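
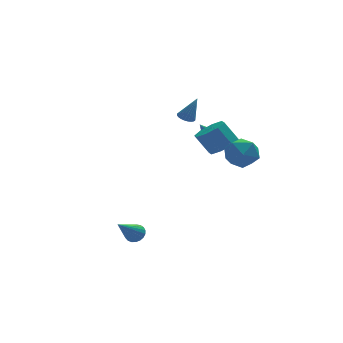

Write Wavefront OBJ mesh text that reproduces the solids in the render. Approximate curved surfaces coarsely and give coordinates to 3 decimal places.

v -1.763 -2.159 -4.375
v -1.293 -2.166 -3.971
v -2.937 -3.141 -3.025
v -1.411 -1.945 -3.912
v -1.589 -1.76 -3.933
v -1.798 -1.644 -4.03
v -2.001 -1.618 -4.187
v -2.163 -1.684 -4.376
v -2.255 -1.833 -4.565
v -2.263 -2.038 -4.721
v -2.184 -2.264 -4.817
v -2.033 -2.472 -4.837
v -1.835 -2.625 -4.776
v -1.624 -2.698 -4.646
v -1.438 -2.678 -4.469
v -1.308 -2.567 -4.276
v -1.257 -2.387 -4.1
v 1.803 0.645 2.697
v 2.124 0.259 2.499
v 2.337 0.335 4.163
v 2.251 0.427 2.488
v 2.309 0.629 2.509
v 2.29 0.833 2.559
v 2.197 1.008 2.63
v 2.044 1.128 2.712
v 1.854 1.174 2.791
v 1.657 1.14 2.855
v 1.481 1.03 2.896
v 1.355 0.862 2.907
v 1.297 0.661 2.885
v 1.316 0.457 2.836
v 1.409 0.282 2.765
v 1.562 0.162 2.683
v 1.751 0.115 2.604
v 1.949 0.15 2.539
v 2.657 -4 1.577
v 3.144 -3.364 0.832
v 4.136 -3.996 2.548
v 4.623 -3.36 1.803
v 3.814 -2.959 2.419
v 2.899 -2.961 1.819
v 4.381 -4.399 1.561
v 3.466 -4.401 0.961
v 4.209 -3.611 0.822
v 3.859 -2.721 1.353
v 3.421 -4.639 2.027
v 3.071 -3.749 2.558
v 3.99 2.333 -0.128
v 4.59 2.185 0.364
v 3.21 2.887 0.988
v 4.65 2.634 0.184
v 4.459 2.969 -0.116
v 4.088 3.061 -0.42
v 3.68 2.875 -0.613
v 3.39 2.482 -0.621
v 3.33 2.032 -0.44
v 3.521 1.698 -0.141
v 3.892 1.606 0.164
v 4.3 1.792 0.356
v 3.471 -0.951 0.998
v 4.284 -0.542 1.334
v 3.582 -0.121 2.519
v 2.769 -0.529 2.182
v 3.877 -0.073 0.926
v 3.176 0.348 2.111
v 3.233 -0.118 0.561
v 2.531 0.303 1.745
v 2.728 -0.651 0.451
v 2.026 -0.23 1.636
v 2.658 -1.359 0.661
v 1.956 -0.938 1.846
v 3.064 -1.828 1.069
v 2.363 -1.407 2.254
v 3.709 -1.783 1.435
v 3.007 -1.362 2.619
v 4.214 -1.25 1.544
v 3.512 -0.829 2.729
f 2 1 4
f 2 4 3
f 4 1 5
f 4 5 3
f 5 1 6
f 5 6 3
f 6 1 7
f 6 7 3
f 7 1 8
f 7 8 3
f 8 1 9
f 8 9 3
f 9 1 10
f 9 10 3
f 10 1 11
f 10 11 3
f 11 1 12
f 11 12 3
f 12 1 13
f 12 13 3
f 13 1 14
f 13 14 3
f 14 1 15
f 14 15 3
f 15 1 16
f 15 16 3
f 16 1 17
f 16 17 3
f 17 1 2
f 17 2 3
f 19 18 21
f 19 21 20
f 21 18 22
f 21 22 20
f 22 18 23
f 22 23 20
f 23 18 24
f 23 24 20
f 24 18 25
f 24 25 20
f 25 18 26
f 25 26 20
f 26 18 27
f 26 27 20
f 27 18 28
f 27 28 20
f 28 18 29
f 28 29 20
f 29 18 30
f 29 30 20
f 30 18 31
f 30 31 20
f 31 18 32
f 31 32 20
f 32 18 33
f 32 33 20
f 33 18 34
f 33 34 20
f 34 18 35
f 34 35 20
f 35 18 19
f 35 19 20
f 36 47 41
f 36 41 37
f 36 37 43
f 36 43 46
f 36 46 47
f 37 41 45
f 41 47 40
f 47 46 38
f 46 43 42
f 43 37 44
f 39 45 40
f 39 40 38
f 39 38 42
f 39 42 44
f 39 44 45
f 40 45 41
f 38 40 47
f 42 38 46
f 44 42 43
f 45 44 37
f 49 48 51
f 49 51 50
f 51 48 52
f 51 52 50
f 52 48 53
f 52 53 50
f 53 48 54
f 53 54 50
f 54 48 55
f 54 55 50
f 55 48 56
f 55 56 50
f 56 48 57
f 56 57 50
f 57 48 58
f 57 58 50
f 58 48 59
f 58 59 50
f 59 48 49
f 59 49 50
f 61 60 64
f 61 64 62
f 62 64 65
f 62 65 63
f 64 60 66
f 64 66 65
f 65 66 67
f 65 67 63
f 66 60 68
f 66 68 67
f 67 68 69
f 67 69 63
f 68 60 70
f 68 70 69
f 69 70 71
f 69 71 63
f 70 60 72
f 70 72 71
f 71 72 73
f 71 73 63
f 72 60 74
f 72 74 73
f 73 74 75
f 73 75 63
f 74 60 76
f 74 76 75
f 75 76 77
f 75 77 63
f 76 60 61
f 76 61 77
f 77 61 62
f 77 62 63



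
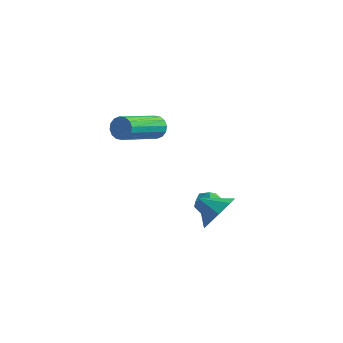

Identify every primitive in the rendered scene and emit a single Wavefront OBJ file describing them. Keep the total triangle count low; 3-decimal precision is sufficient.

v 2.533 2.505 1.599
v 2.85 2.351 1.063
v 2.19 1.529 1.677
v 2.507 1.375 1.141
v 2.831 1.514 1.677
v 3.043 2.117 1.628
v 1.997 1.763 1.112
v 2.209 2.366 1.063
v 2.518 1.892 0.762
v 3.034 1.738 1.111
v 2.006 2.142 1.629
v 2.522 1.988 1.978
v 3.501 0.959 1.771
v 3.957 0.891 2.532
v 2.599 0.941 2.309
v 3.839 1.538 2.356
v 3.522 1.846 1.837
v 3.193 1.634 1.279
v 3.044 1.027 1.01
v 3.163 0.38 1.186
v 3.479 0.072 1.705
v 3.808 0.284 2.262
v -1.458 4.909 2.745
v -1.253 4.647 2.282
v -1.736 2.73 3.152
v -1.942 2.991 3.615
v -1.023 4.672 2.465
v -1.506 2.754 3.334
v -0.909 4.76 2.722
v -1.392 2.842 3.592
v -0.942 4.888 2.986
v -1.425 2.97 3.855
v -1.114 5.021 3.185
v -1.597 3.104 4.055
v -1.378 5.125 3.266
v -1.861 3.208 4.136
v -1.664 5.17 3.208
v -2.147 3.253 4.078
v -1.894 5.146 3.026
v -2.377 3.228 3.895
v -2.008 5.058 2.768
v -2.491 3.14 3.638
v -1.975 4.93 2.505
v -2.458 3.012 3.374
v -1.803 4.796 2.305
v -2.286 2.879 3.175
v -1.539 4.692 2.224
v -2.022 2.775 3.094
f 1 12 6
f 1 6 2
f 1 2 8
f 1 8 11
f 1 11 12
f 2 6 10
f 6 12 5
f 12 11 3
f 11 8 7
f 8 2 9
f 4 10 5
f 4 5 3
f 4 3 7
f 4 7 9
f 4 9 10
f 5 10 6
f 3 5 12
f 7 3 11
f 9 7 8
f 10 9 2
f 14 13 16
f 14 16 15
f 16 13 17
f 16 17 15
f 17 13 18
f 17 18 15
f 18 13 19
f 18 19 15
f 19 13 20
f 19 20 15
f 20 13 21
f 20 21 15
f 21 13 22
f 21 22 15
f 22 13 14
f 22 14 15
f 24 23 27
f 24 27 25
f 25 27 28
f 25 28 26
f 27 23 29
f 27 29 28
f 28 29 30
f 28 30 26
f 29 23 31
f 29 31 30
f 30 31 32
f 30 32 26
f 31 23 33
f 31 33 32
f 32 33 34
f 32 34 26
f 33 23 35
f 33 35 34
f 34 35 36
f 34 36 26
f 35 23 37
f 35 37 36
f 36 37 38
f 36 38 26
f 37 23 39
f 37 39 38
f 38 39 40
f 38 40 26
f 39 23 41
f 39 41 40
f 40 41 42
f 40 42 26
f 41 23 43
f 41 43 42
f 42 43 44
f 42 44 26
f 43 23 45
f 43 45 44
f 44 45 46
f 44 46 26
f 45 23 47
f 45 47 46
f 46 47 48
f 46 48 26
f 47 23 24
f 47 24 48
f 48 24 25
f 48 25 26



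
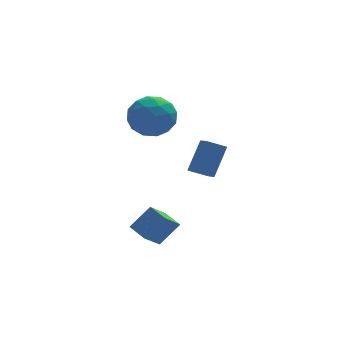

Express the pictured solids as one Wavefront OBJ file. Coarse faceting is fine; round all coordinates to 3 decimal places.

v -3.683 -2.342 -3.718
v -4.552 -3.061 -2.774
v -4.144 -1.418 -3.438
v -5.013 -2.136 -2.494
v -2.687 -2.164 -2.666
v -3.556 -2.882 -1.722
v -3.148 -1.239 -2.386
v -4.017 -1.958 -1.442
v -0.651 -0.492 -0.727
v -1.597 -0.329 -0.304
v -0.684 0.46 -1.168
v -1.631 0.623 -0.745
v 0.151 0.237 0.785
v -0.796 0.4 1.208
v 0.117 1.189 0.344
v -0.829 1.352 0.767
v -3.393 1.831 1.805
v -2.839 2.285 2.832
v -3.541 0.015 2.688
v -2.987 0.469 3.715
v -4.141 0.845 3.407
v -4.049 1.967 2.862
v -2.331 0.333 2.658
v -2.239 1.455 2.113
v -2.183 1.359 3.359
v -3.302 1.675 3.822
v -3.078 0.625 1.698
v -4.197 0.941 2.161
v -3.103 2.217 2.241
v -3.277 0.083 3.279
v -3.955 0.303 3.098
v -3.63 0.57 3.702
v -3.814 2.031 2.259
v -3.489 2.297 2.862
v -4.254 1.451 3.2
v -2.891 0.003 2.658
v -2.566 0.269 3.261
v -2.75 1.73 1.818
v -2.425 1.997 2.422
v -2.126 0.849 2.32
v -2.392 1.94 3.154
v -2.479 0.873 3.673
v -2.093 0.793 3.052
v -2.039 1.452 2.731
v -3.05 2.126 3.426
v -3.137 1.058 3.945
v -3.814 1.279 3.765
v -3.761 1.939 3.444
v -2.664 1.582 3.736
v -3.243 1.242 1.575
v -3.33 0.174 2.094
v -2.619 0.361 2.076
v -2.566 1.021 1.755
v -3.901 1.427 1.847
v -3.988 0.36 2.366
v -4.341 0.848 2.789
v -4.287 1.507 2.468
v -3.716 0.718 1.784
f 2 4 1
f 5 2 1
f 1 4 3
f 3 5 1
f 2 8 4
f 6 2 5
f 6 8 2
f 4 8 3
f 7 5 3
f 3 8 7
f 7 6 5
f 8 6 7
f 10 12 9
f 13 10 9
f 9 12 11
f 11 13 9
f 10 16 12
f 14 10 13
f 14 16 10
f 12 16 11
f 15 13 11
f 11 16 15
f 15 14 13
f 16 14 15
f 17 54 33
f 54 28 57
f 33 57 22
f 54 57 33
f 17 33 29
f 33 22 34
f 29 34 18
f 33 34 29
f 17 29 38
f 29 18 39
f 38 39 24
f 29 39 38
f 17 38 50
f 38 24 53
f 50 53 27
f 38 53 50
f 17 50 54
f 50 27 58
f 54 58 28
f 50 58 54
f 18 34 45
f 34 22 48
f 45 48 26
f 34 48 45
f 22 57 35
f 57 28 56
f 35 56 21
f 57 56 35
f 28 58 55
f 58 27 51
f 55 51 19
f 58 51 55
f 27 53 52
f 53 24 40
f 52 40 23
f 53 40 52
f 24 39 44
f 39 18 41
f 44 41 25
f 39 41 44
f 20 46 32
f 46 26 47
f 32 47 21
f 46 47 32
f 20 32 30
f 32 21 31
f 30 31 19
f 32 31 30
f 20 30 37
f 30 19 36
f 37 36 23
f 30 36 37
f 20 37 42
f 37 23 43
f 42 43 25
f 37 43 42
f 20 42 46
f 42 25 49
f 46 49 26
f 42 49 46
f 21 47 35
f 47 26 48
f 35 48 22
f 47 48 35
f 19 31 55
f 31 21 56
f 55 56 28
f 31 56 55
f 23 36 52
f 36 19 51
f 52 51 27
f 36 51 52
f 25 43 44
f 43 23 40
f 44 40 24
f 43 40 44
f 26 49 45
f 49 25 41
f 45 41 18
f 49 41 45



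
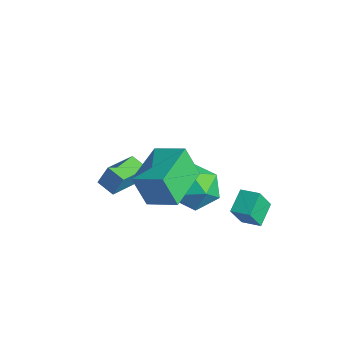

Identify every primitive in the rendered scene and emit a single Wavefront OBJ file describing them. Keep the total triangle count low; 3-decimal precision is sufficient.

v 2.223 -3.4 1.683
v 1.728 -3.794 3.174
v 1.062 -1.569 1.781
v 0.567 -1.963 3.272
v 3.413 -2.677 2.268
v 2.918 -3.071 3.759
v 2.252 -0.846 2.366
v 1.757 -1.24 3.857
v -3.034 -2.643 -1.763
v -2.849 -2.209 -0.78
v -3.686 -0.998 -2.367
v -3.502 -0.564 -1.384
v -2.158 -2.396 -2.036
v -1.974 -1.962 -1.053
v -2.811 -0.751 -2.64
v -2.626 -0.317 -1.657
v -0.098 1.387 -1.297
v 0.554 1.16 -0.266
v -0.154 -0.58 -1.694
v 0.498 -0.807 -0.663
v -0.67 -0.399 -0.58
v -0.636 0.817 -0.335
v 1.036 -0.237 -1.625
v 1.07 0.979 -1.38
v 1.255 0.157 -0.469
v 0.201 0.056 0.177
v 0.199 0.524 -2.137
v -0.855 0.423 -1.491
v 1.357 2.463 -2.16
v 1.366 1.849 -1.014
v 2.191 2.884 -1.942
v 2.2 2.27 -0.795
v 1.96 1.53 -2.665
v 1.969 0.916 -1.518
v 2.794 1.951 -2.446
v 2.803 1.337 -1.3
f 2 4 1
f 5 2 1
f 1 4 3
f 3 5 1
f 2 8 4
f 6 2 5
f 6 8 2
f 4 8 3
f 7 5 3
f 3 8 7
f 7 6 5
f 8 6 7
f 10 12 9
f 13 10 9
f 9 12 11
f 11 13 9
f 10 16 12
f 14 10 13
f 14 16 10
f 12 16 11
f 15 13 11
f 11 16 15
f 15 14 13
f 16 14 15
f 17 28 22
f 17 22 18
f 17 18 24
f 17 24 27
f 17 27 28
f 18 22 26
f 22 28 21
f 28 27 19
f 27 24 23
f 24 18 25
f 20 26 21
f 20 21 19
f 20 19 23
f 20 23 25
f 20 25 26
f 21 26 22
f 19 21 28
f 23 19 27
f 25 23 24
f 26 25 18
f 30 32 29
f 33 30 29
f 29 32 31
f 31 33 29
f 30 36 32
f 34 30 33
f 34 36 30
f 32 36 31
f 35 33 31
f 31 36 35
f 35 34 33
f 36 34 35



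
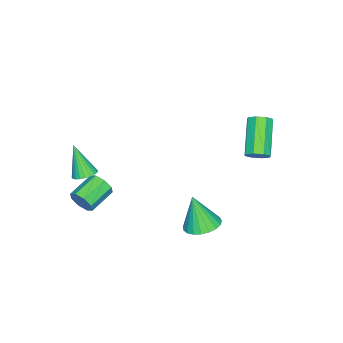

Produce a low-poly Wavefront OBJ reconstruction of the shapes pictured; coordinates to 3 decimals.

v 3.537 -3.041 0.578
v 3.784 -2.726 1.153
v 2.409 -2.425 1.577
v 2.163 -2.739 1.002
v 3.731 -2.388 0.74
v 2.356 -2.086 1.165
v 3.564 -2.432 0.233
v 2.189 -2.131 0.657
v 3.382 -2.833 -0.072
v 2.007 -2.532 0.352
v 3.291 -3.355 0.003
v 1.916 -3.054 0.427
v 3.344 -3.694 0.415
v 1.969 -3.392 0.84
v 3.511 -3.649 0.923
v 2.136 -3.348 1.347
v 3.693 -3.248 1.228
v 2.318 -2.947 1.652
v 1.726 2.374 -0.234
v 2.656 2.396 -0.211
v 1.694 1.826 1.574
v 2.564 2.756 -0.103
v 2.328 3.05 -0.018
v 1.988 3.227 0.029
v 1.602 3.257 0.031
v 1.238 3.134 -0.012
v 0.958 2.88 -0.095
v 0.811 2.538 -0.201
v 0.823 2.168 -0.313
v 0.99 1.834 -0.411
v 1.285 1.593 -0.479
v 1.656 1.487 -0.505
v 2.039 1.535 -0.483
v 2.368 1.727 -0.419
v 2.586 2.032 -0.323
v -1.57 3.561 2.79
v -1.176 3.117 3.029
v -2.716 2.474 4.369
v -3.11 2.919 4.13
v -1.146 3.543 3.269
v -2.686 2.9 4.609
v -1.364 3.98 3.228
v -2.904 3.337 4.568
v -1.702 4.172 2.931
v -3.242 3.529 4.27
v -1.964 4.006 2.551
v -3.504 3.363 3.891
v -1.994 3.58 2.311
v -3.534 2.937 3.651
v -1.776 3.143 2.352
v -3.316 2.5 3.692
v -1.438 2.951 2.65
v -2.978 2.308 3.989
v 3.52 -2.801 2.747
v 4.137 -2.921 2.799
v 3.24 -3.539 4.353
v 4.122 -2.697 2.9
v 4.016 -2.489 2.977
v 3.835 -2.328 3.019
v 3.605 -2.24 3.019
v 3.363 -2.237 2.978
v 3.145 -2.32 2.902
v 2.983 -2.476 2.802
v 2.904 -2.682 2.694
v 2.918 -2.906 2.593
v 3.024 -3.114 2.516
v 3.206 -3.275 2.475
v 3.435 -3.363 2.474
v 3.677 -3.366 2.515
v 3.896 -3.283 2.591
v 4.057 -3.126 2.691
f 2 1 5
f 2 5 3
f 3 5 6
f 3 6 4
f 5 1 7
f 5 7 6
f 6 7 8
f 6 8 4
f 7 1 9
f 7 9 8
f 8 9 10
f 8 10 4
f 9 1 11
f 9 11 10
f 10 11 12
f 10 12 4
f 11 1 13
f 11 13 12
f 12 13 14
f 12 14 4
f 13 1 15
f 13 15 14
f 14 15 16
f 14 16 4
f 15 1 17
f 15 17 16
f 16 17 18
f 16 18 4
f 17 1 2
f 17 2 18
f 18 2 3
f 18 3 4
f 20 19 22
f 20 22 21
f 22 19 23
f 22 23 21
f 23 19 24
f 23 24 21
f 24 19 25
f 24 25 21
f 25 19 26
f 25 26 21
f 26 19 27
f 26 27 21
f 27 19 28
f 27 28 21
f 28 19 29
f 28 29 21
f 29 19 30
f 29 30 21
f 30 19 31
f 30 31 21
f 31 19 32
f 31 32 21
f 32 19 33
f 32 33 21
f 33 19 34
f 33 34 21
f 34 19 35
f 34 35 21
f 35 19 20
f 35 20 21
f 37 36 40
f 37 40 38
f 38 40 41
f 38 41 39
f 40 36 42
f 40 42 41
f 41 42 43
f 41 43 39
f 42 36 44
f 42 44 43
f 43 44 45
f 43 45 39
f 44 36 46
f 44 46 45
f 45 46 47
f 45 47 39
f 46 36 48
f 46 48 47
f 47 48 49
f 47 49 39
f 48 36 50
f 48 50 49
f 49 50 51
f 49 51 39
f 50 36 52
f 50 52 51
f 51 52 53
f 51 53 39
f 52 36 37
f 52 37 53
f 53 37 38
f 53 38 39
f 55 54 57
f 55 57 56
f 57 54 58
f 57 58 56
f 58 54 59
f 58 59 56
f 59 54 60
f 59 60 56
f 60 54 61
f 60 61 56
f 61 54 62
f 61 62 56
f 62 54 63
f 62 63 56
f 63 54 64
f 63 64 56
f 64 54 65
f 64 65 56
f 65 54 66
f 65 66 56
f 66 54 67
f 66 67 56
f 67 54 68
f 67 68 56
f 68 54 69
f 68 69 56
f 69 54 70
f 69 70 56
f 70 54 71
f 70 71 56
f 71 54 55
f 71 55 56



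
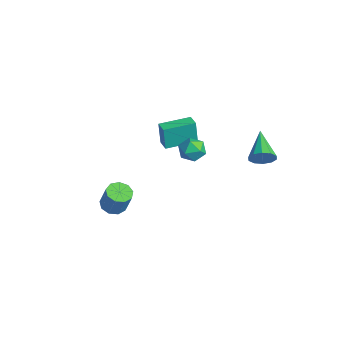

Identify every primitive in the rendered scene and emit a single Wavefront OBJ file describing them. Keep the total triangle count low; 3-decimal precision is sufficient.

v 2.378 -0.013 3.382
v 3.069 -0.502 3.221
v 1.611 -0.818 2.539
v 2.302 -1.307 2.378
v 1.939 -1.318 3.16
v 2.413 -0.82 3.681
v 2.267 -0.5 2.079
v 2.741 -0.002 2.6
v 3.001 -0.803 2.416
v 2.798 -1.309 3.084
v 1.882 -0.011 2.676
v 1.679 -0.517 3.344
v -1.384 -3.91 -3.728
v -0.821 -3.399 -4.004
v -0.252 -3.218 -2.509
v -0.816 -3.73 -2.232
v -1.278 -3.119 -3.864
v -0.709 -2.938 -2.368
v -1.785 -3.21 -3.66
v -1.216 -3.029 -2.165
v -2.105 -3.628 -3.488
v -1.536 -3.448 -1.992
v -2.087 -4.179 -3.428
v -1.519 -3.998 -1.933
v -1.741 -4.604 -3.508
v -1.172 -4.423 -2.013
v -1.228 -4.704 -3.691
v -0.659 -4.524 -2.196
v -0.788 -4.433 -3.891
v -0.219 -4.253 -2.396
v -0.627 -3.918 -4.015
v -0.058 -3.737 -2.519
v -4.287 0.328 -1.711
v -4.454 0.268 -0.131
v -4.139 2.34 -1.619
v -4.306 2.28 -0.039
v -3.414 0.26 -1.621
v -3.581 0.2 -0.041
v -3.266 2.272 -1.529
v -3.433 2.212 0.051
v 4.599 2.53 2.754
v 5.017 2.814 3.387
v 2.861 3.23 3.586
v 4.996 3.175 3.041
v 4.824 3.289 2.585
v 4.566 3.113 2.193
v 4.32 2.714 2.016
v 4.181 2.245 2.121
v 4.202 1.884 2.468
v 4.374 1.77 2.924
v 4.632 1.946 3.315
v 4.877 2.345 3.492
f 1 12 6
f 1 6 2
f 1 2 8
f 1 8 11
f 1 11 12
f 2 6 10
f 6 12 5
f 12 11 3
f 11 8 7
f 8 2 9
f 4 10 5
f 4 5 3
f 4 3 7
f 4 7 9
f 4 9 10
f 5 10 6
f 3 5 12
f 7 3 11
f 9 7 8
f 10 9 2
f 14 13 17
f 14 17 15
f 15 17 18
f 15 18 16
f 17 13 19
f 17 19 18
f 18 19 20
f 18 20 16
f 19 13 21
f 19 21 20
f 20 21 22
f 20 22 16
f 21 13 23
f 21 23 22
f 22 23 24
f 22 24 16
f 23 13 25
f 23 25 24
f 24 25 26
f 24 26 16
f 25 13 27
f 25 27 26
f 26 27 28
f 26 28 16
f 27 13 29
f 27 29 28
f 28 29 30
f 28 30 16
f 29 13 31
f 29 31 30
f 30 31 32
f 30 32 16
f 31 13 14
f 31 14 32
f 32 14 15
f 32 15 16
f 34 36 33
f 37 34 33
f 33 36 35
f 35 37 33
f 34 40 36
f 38 34 37
f 38 40 34
f 36 40 35
f 39 37 35
f 35 40 39
f 39 38 37
f 40 38 39
f 42 41 44
f 42 44 43
f 44 41 45
f 44 45 43
f 45 41 46
f 45 46 43
f 46 41 47
f 46 47 43
f 47 41 48
f 47 48 43
f 48 41 49
f 48 49 43
f 49 41 50
f 49 50 43
f 50 41 51
f 50 51 43
f 51 41 52
f 51 52 43
f 52 41 42
f 52 42 43



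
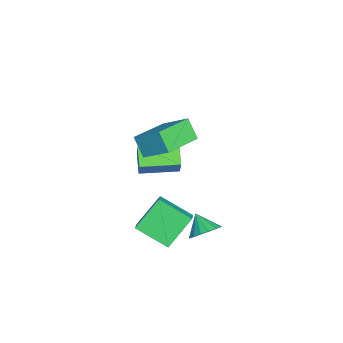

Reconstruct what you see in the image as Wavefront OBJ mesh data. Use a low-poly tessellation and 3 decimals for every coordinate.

v 1.966 -2.977 -2.572
v 1.026 -2.003 -1.268
v 2.432 -1.432 -3.391
v 1.491 -0.457 -2.087
v 2.909 -2.923 -1.933
v 1.968 -1.948 -0.629
v 3.374 -1.377 -2.752
v 2.434 -0.403 -1.448
v -3.771 -3.672 -2.508
v -2.955 -3.521 -1.258
v -4.153 -1.74 -2.493
v -3.337 -1.588 -1.243
v -2.783 -3.472 -3.177
v -1.967 -3.32 -1.927
v -3.165 -1.539 -3.162
v -2.349 -1.388 -1.912
v 1.265 0.099 -3.555
v 1.773 0.301 -2.931
v 0.575 -0.419 -2.825
v 1.521 0.608 -2.951
v 1.21 0.798 -3.109
v 0.912 0.828 -3.37
v 0.694 0.691 -3.673
v 0.608 0.419 -3.949
v 0.671 0.073 -4.134
v 0.871 -0.266 -4.187
v 1.161 -0.522 -4.095
v 1.474 -0.635 -3.879
v 1.74 -0.58 -3.589
v 1.897 -0.369 -3.291
v 1.909 -0.051 -3.053
v -1.076 -2.089 2.155
v -0.505 -0.892 3.12
v -0.537 -1.598 1.227
v 0.035 -0.402 2.193
v 0.625 -3.218 2.547
v 1.197 -2.022 3.513
v 1.165 -2.728 1.62
v 1.736 -1.531 2.585
f 2 4 1
f 5 2 1
f 1 4 3
f 3 5 1
f 2 8 4
f 6 2 5
f 6 8 2
f 4 8 3
f 7 5 3
f 3 8 7
f 7 6 5
f 8 6 7
f 10 12 9
f 13 10 9
f 9 12 11
f 11 13 9
f 10 16 12
f 14 10 13
f 14 16 10
f 12 16 11
f 15 13 11
f 11 16 15
f 15 14 13
f 16 14 15
f 18 17 20
f 18 20 19
f 20 17 21
f 20 21 19
f 21 17 22
f 21 22 19
f 22 17 23
f 22 23 19
f 23 17 24
f 23 24 19
f 24 17 25
f 24 25 19
f 25 17 26
f 25 26 19
f 26 17 27
f 26 27 19
f 27 17 28
f 27 28 19
f 28 17 29
f 28 29 19
f 29 17 30
f 29 30 19
f 30 17 31
f 30 31 19
f 31 17 18
f 31 18 19
f 33 35 32
f 36 33 32
f 32 35 34
f 34 36 32
f 33 39 35
f 37 33 36
f 37 39 33
f 35 39 34
f 38 36 34
f 34 39 38
f 38 37 36
f 39 37 38



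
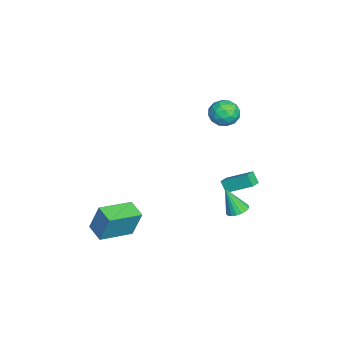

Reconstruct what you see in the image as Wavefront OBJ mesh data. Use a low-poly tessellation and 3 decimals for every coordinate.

v 2.476 -3.242 -3.395
v 2.645 -2.654 -1.607
v 3.429 -2.52 -3.723
v 3.599 -1.933 -1.934
v 3.861 -4.887 -2.986
v 4.031 -4.3 -1.197
v 4.815 -4.166 -3.313
v 4.984 -3.578 -1.525
v -0.801 3.111 3.583
v -0.094 2.666 4.091
v -1.646 1.774 3.589
v -0.939 1.329 4.097
v -1.477 2.029 4.518
v -0.955 2.855 4.514
v -0.785 1.585 3.166
v -0.263 2.411 3.162
v -0.084 1.723 3.833
v -0.511 1.997 4.669
v -1.229 2.443 3.011
v -1.656 2.717 3.847
v -0.373 3.006 3.836
v -1.367 1.434 3.844
v -1.683 1.845 4.091
v -1.267 1.584 4.39
v -0.879 3.117 4.085
v -0.463 2.856 4.383
v -1.276 2.481 4.635
v -1.277 1.584 3.297
v -0.861 1.323 3.595
v -0.473 2.856 3.29
v -0.057 2.595 3.589
v -0.464 1.959 3.045
v 0.048 2.19 3.983
v -0.448 1.404 3.987
v -0.358 1.555 3.44
v -0.051 2.04 3.437
v -0.203 2.352 4.474
v -0.7 1.565 4.478
v -1.016 1.977 4.726
v -0.709 2.463 4.723
v -0.197 1.797 4.323
v -1.04 2.875 3.202
v -1.537 2.088 3.206
v -1.031 1.977 2.957
v -0.724 2.463 2.954
v -1.292 3.036 3.693
v -1.788 2.25 3.697
v -1.689 2.4 4.243
v -1.382 2.885 4.24
v -1.543 2.643 3.357
v -3.383 1.883 -3.84
v -3.046 3.487 -2.899
v -4.143 2.169 -4.056
v -3.806 3.773 -3.114
v -3.034 2.247 -4.586
v -2.697 3.851 -3.644
v -3.794 2.533 -4.801
v -3.457 4.137 -3.86
v 0.295 3.16 -3.589
v 0.952 2.872 -3.657
v 0.145 2.42 -1.911
v 1.013 3.158 -3.526
v 0.932 3.444 -3.407
v 0.724 3.674 -3.324
v 0.432 3.802 -3.293
v 0.113 3.803 -3.321
v -0.17 3.677 -3.402
v -0.361 3.449 -3.521
v -0.422 3.163 -3.652
v -0.341 2.877 -3.771
v -0.134 2.647 -3.854
v 0.158 2.518 -3.885
v 0.477 2.517 -3.856
v 0.761 2.643 -3.775
f 2 4 1
f 5 2 1
f 1 4 3
f 3 5 1
f 2 8 4
f 6 2 5
f 6 8 2
f 4 8 3
f 7 5 3
f 3 8 7
f 7 6 5
f 8 6 7
f 9 46 25
f 46 20 49
f 25 49 14
f 46 49 25
f 9 25 21
f 25 14 26
f 21 26 10
f 25 26 21
f 9 21 30
f 21 10 31
f 30 31 16
f 21 31 30
f 9 30 42
f 30 16 45
f 42 45 19
f 30 45 42
f 9 42 46
f 42 19 50
f 46 50 20
f 42 50 46
f 10 26 37
f 26 14 40
f 37 40 18
f 26 40 37
f 14 49 27
f 49 20 48
f 27 48 13
f 49 48 27
f 20 50 47
f 50 19 43
f 47 43 11
f 50 43 47
f 19 45 44
f 45 16 32
f 44 32 15
f 45 32 44
f 16 31 36
f 31 10 33
f 36 33 17
f 31 33 36
f 12 38 24
f 38 18 39
f 24 39 13
f 38 39 24
f 12 24 22
f 24 13 23
f 22 23 11
f 24 23 22
f 12 22 29
f 22 11 28
f 29 28 15
f 22 28 29
f 12 29 34
f 29 15 35
f 34 35 17
f 29 35 34
f 12 34 38
f 34 17 41
f 38 41 18
f 34 41 38
f 13 39 27
f 39 18 40
f 27 40 14
f 39 40 27
f 11 23 47
f 23 13 48
f 47 48 20
f 23 48 47
f 15 28 44
f 28 11 43
f 44 43 19
f 28 43 44
f 17 35 36
f 35 15 32
f 36 32 16
f 35 32 36
f 18 41 37
f 41 17 33
f 37 33 10
f 41 33 37
f 52 54 51
f 55 52 51
f 51 54 53
f 53 55 51
f 52 58 54
f 56 52 55
f 56 58 52
f 54 58 53
f 57 55 53
f 53 58 57
f 57 56 55
f 58 56 57
f 60 59 62
f 60 62 61
f 62 59 63
f 62 63 61
f 63 59 64
f 63 64 61
f 64 59 65
f 64 65 61
f 65 59 66
f 65 66 61
f 66 59 67
f 66 67 61
f 67 59 68
f 67 68 61
f 68 59 69
f 68 69 61
f 69 59 70
f 69 70 61
f 70 59 71
f 70 71 61
f 71 59 72
f 71 72 61
f 72 59 73
f 72 73 61
f 73 59 74
f 73 74 61
f 74 59 60
f 74 60 61



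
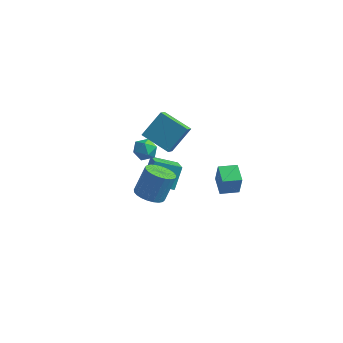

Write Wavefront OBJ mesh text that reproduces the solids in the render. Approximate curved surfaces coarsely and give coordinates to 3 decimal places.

v 0.529 -4.043 -0.1
v 1.348 -3.536 -0.542
v 1.771 -2.65 1.258
v 0.951 -3.157 1.7
v 1.042 -3.264 -0.604
v 1.465 -2.379 1.196
v 0.658 -3.111 -0.589
v 1.081 -2.226 1.211
v 0.255 -3.1 -0.5
v 0.677 -2.214 1.3
v -0.107 -3.232 -0.349
v 0.315 -2.347 1.45
v -0.372 -3.488 -0.161
v 0.05 -2.602 1.638
v -0.5 -3.828 0.036
v -0.078 -2.942 1.836
v -0.472 -4.201 0.213
v -0.049 -3.315 2.013
v -0.291 -4.55 0.342
v 0.132 -3.664 2.142
v 0.015 -4.821 0.404
v 0.438 -3.936 2.204
v 0.399 -4.974 0.389
v 0.822 -4.089 2.189
v 0.803 -4.986 0.3
v 1.225 -4.1 2.1
v 1.165 -4.853 0.15
v 1.587 -3.968 1.949
v 1.43 -4.598 -0.038
v 1.852 -3.712 1.761
v 1.558 -4.258 -0.236
v 1.98 -3.372 1.564
v 1.529 -3.885 -0.413
v 1.952 -2.999 1.387
v -2.597 1.957 -4.982
v -2.52 3.117 -3.517
v -0.872 2.606 -5.587
v -0.795 3.766 -4.122
v -1.645 0.474 -3.858
v -1.568 1.634 -2.393
v 0.08 1.123 -4.463
v 0.157 2.283 -2.998
v 1.02 -1.46 2.418
v 1.129 -2.355 3.147
v -0.981 -1.108 3.149
v -0.872 -2.003 3.879
v 1.792 -0.157 3.901
v 1.901 -1.052 4.631
v -0.209 0.195 4.633
v -0.1 -0.7 5.362
v 3.038 1.914 -4.48
v 3.307 1.703 -2.845
v 2.228 3.106 -4.193
v 2.497 2.895 -2.558
v 4.143 2.685 -4.562
v 4.412 2.474 -2.927
v 3.333 3.877 -4.275
v 3.602 3.666 -2.64
v -0.29 -1.196 2.1
v 0.063 -1.729 2.739
v -1.423 -2.111 1.961
v -1.07 -2.644 2.6
v -1.395 -1.829 2.819
v -0.695 -1.263 2.905
v -0.665 -2.577 1.795
v 0.035 -2.011 1.881
v -0.17 -2.582 2.551
v -0.621 -2.12 3.184
v -0.739 -1.72 1.516
v -1.19 -1.258 2.149
f 2 1 5
f 2 5 3
f 3 5 6
f 3 6 4
f 5 1 7
f 5 7 6
f 6 7 8
f 6 8 4
f 7 1 9
f 7 9 8
f 8 9 10
f 8 10 4
f 9 1 11
f 9 11 10
f 10 11 12
f 10 12 4
f 11 1 13
f 11 13 12
f 12 13 14
f 12 14 4
f 13 1 15
f 13 15 14
f 14 15 16
f 14 16 4
f 15 1 17
f 15 17 16
f 16 17 18
f 16 18 4
f 17 1 19
f 17 19 18
f 18 19 20
f 18 20 4
f 19 1 21
f 19 21 20
f 20 21 22
f 20 22 4
f 21 1 23
f 21 23 22
f 22 23 24
f 22 24 4
f 23 1 25
f 23 25 24
f 24 25 26
f 24 26 4
f 25 1 27
f 25 27 26
f 26 27 28
f 26 28 4
f 27 1 29
f 27 29 28
f 28 29 30
f 28 30 4
f 29 1 31
f 29 31 30
f 30 31 32
f 30 32 4
f 31 1 33
f 31 33 32
f 32 33 34
f 32 34 4
f 33 1 2
f 33 2 34
f 34 2 3
f 34 3 4
f 36 38 35
f 39 36 35
f 35 38 37
f 37 39 35
f 36 42 38
f 40 36 39
f 40 42 36
f 38 42 37
f 41 39 37
f 37 42 41
f 41 40 39
f 42 40 41
f 44 46 43
f 47 44 43
f 43 46 45
f 45 47 43
f 44 50 46
f 48 44 47
f 48 50 44
f 46 50 45
f 49 47 45
f 45 50 49
f 49 48 47
f 50 48 49
f 52 54 51
f 55 52 51
f 51 54 53
f 53 55 51
f 52 58 54
f 56 52 55
f 56 58 52
f 54 58 53
f 57 55 53
f 53 58 57
f 57 56 55
f 58 56 57
f 59 70 64
f 59 64 60
f 59 60 66
f 59 66 69
f 59 69 70
f 60 64 68
f 64 70 63
f 70 69 61
f 69 66 65
f 66 60 67
f 62 68 63
f 62 63 61
f 62 61 65
f 62 65 67
f 62 67 68
f 63 68 64
f 61 63 70
f 65 61 69
f 67 65 66
f 68 67 60



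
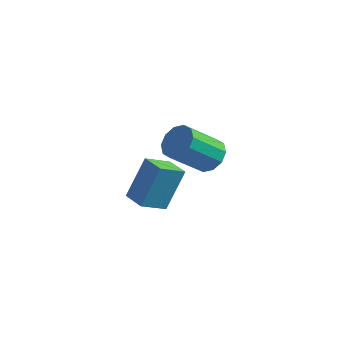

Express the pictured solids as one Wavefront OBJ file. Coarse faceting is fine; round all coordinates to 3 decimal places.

v -0.049 0.706 -1.005
v 0.32 1.652 0.753
v 0.565 1.686 -1.662
v 0.934 2.632 0.096
v 0.906 0.168 -0.916
v 1.275 1.114 0.842
v 1.52 1.148 -1.573
v 1.889 2.094 0.185
v 3.778 0.398 2.968
v 4.179 0.777 3.561
v 3.342 -0.318 4.825
v 2.942 -0.698 4.232
v 3.747 1.019 3.486
v 2.911 -0.076 4.75
v 3.328 1.025 3.213
v 2.491 -0.07 4.477
v 3.08 0.79 2.846
v 2.244 -0.305 4.11
v 3.099 0.406 2.526
v 2.263 -0.689 3.79
v 3.378 0.018 2.375
v 2.541 -1.077 3.639
v 3.809 -0.224 2.45
v 2.973 -1.319 3.714
v 4.229 -0.23 2.723
v 3.392 -1.325 3.987
v 4.476 0.005 3.09
v 3.64 -1.09 4.354
v 4.457 0.389 3.41
v 3.621 -0.706 4.674
f 2 4 1
f 5 2 1
f 1 4 3
f 3 5 1
f 2 8 4
f 6 2 5
f 6 8 2
f 4 8 3
f 7 5 3
f 3 8 7
f 7 6 5
f 8 6 7
f 10 9 13
f 10 13 11
f 11 13 14
f 11 14 12
f 13 9 15
f 13 15 14
f 14 15 16
f 14 16 12
f 15 9 17
f 15 17 16
f 16 17 18
f 16 18 12
f 17 9 19
f 17 19 18
f 18 19 20
f 18 20 12
f 19 9 21
f 19 21 20
f 20 21 22
f 20 22 12
f 21 9 23
f 21 23 22
f 22 23 24
f 22 24 12
f 23 9 25
f 23 25 24
f 24 25 26
f 24 26 12
f 25 9 27
f 25 27 26
f 26 27 28
f 26 28 12
f 27 9 29
f 27 29 28
f 28 29 30
f 28 30 12
f 29 9 10
f 29 10 30
f 30 10 11
f 30 11 12



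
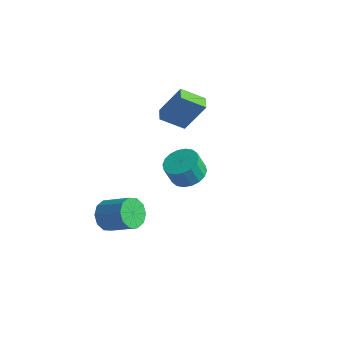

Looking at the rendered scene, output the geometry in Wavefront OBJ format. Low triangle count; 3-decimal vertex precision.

v -4.18 -3.62 -4.295
v -3.648 -3.422 -5.081
v -2.047 -3.322 -3.971
v -2.58 -3.52 -3.185
v -3.839 -2.903 -4.851
v -2.239 -2.802 -3.742
v -4.161 -2.657 -4.409
v -2.561 -2.557 -3.3
v -4.491 -2.78 -3.923
v -2.89 -2.679 -2.814
v -4.701 -3.223 -3.579
v -3.101 -3.123 -2.47
v -4.713 -3.818 -3.509
v -3.112 -3.718 -2.399
v -4.521 -4.338 -3.738
v -2.921 -4.237 -2.629
v -4.199 -4.583 -4.18
v -2.599 -4.483 -3.071
v -3.87 -4.461 -4.666
v -2.269 -4.36 -3.557
v -3.659 -4.017 -5.01
v -2.059 -3.917 -3.901
v 0.887 -3.533 2.39
v 1.412 -2.774 2.72
v 1.058 -3.008 3.821
v 0.533 -3.767 3.49
v 1.024 -2.593 2.634
v 0.67 -2.828 3.735
v 0.609 -2.599 2.499
v 0.255 -2.834 3.6
v 0.249 -2.79 2.343
v -0.105 -3.025 3.444
v 0.016 -3.128 2.196
v -0.338 -3.362 3.297
v -0.045 -3.546 2.087
v -0.399 -3.78 3.188
v 0.079 -3.961 2.038
v -0.275 -4.196 3.139
v 0.362 -4.292 2.059
v 0.008 -4.526 3.16
v 0.75 -4.472 2.145
v 0.396 -4.707 3.246
v 1.165 -4.466 2.28
v 0.811 -4.701 3.381
v 1.525 -4.275 2.436
v 1.171 -4.51 3.537
v 1.758 -3.938 2.583
v 1.404 -4.172 3.684
v 1.819 -3.52 2.692
v 1.465 -3.754 3.793
v 1.695 -3.104 2.741
v 1.341 -3.339 3.842
v -2.787 1.962 0.292
v -3.933 1.246 1.149
v -1.87 2.654 2.097
v -3.016 1.939 2.954
v -2.324 1.261 0.326
v -3.47 0.546 1.183
v -1.407 1.954 2.131
v -2.553 1.238 2.988
f 2 1 5
f 2 5 3
f 3 5 6
f 3 6 4
f 5 1 7
f 5 7 6
f 6 7 8
f 6 8 4
f 7 1 9
f 7 9 8
f 8 9 10
f 8 10 4
f 9 1 11
f 9 11 10
f 10 11 12
f 10 12 4
f 11 1 13
f 11 13 12
f 12 13 14
f 12 14 4
f 13 1 15
f 13 15 14
f 14 15 16
f 14 16 4
f 15 1 17
f 15 17 16
f 16 17 18
f 16 18 4
f 17 1 19
f 17 19 18
f 18 19 20
f 18 20 4
f 19 1 21
f 19 21 20
f 20 21 22
f 20 22 4
f 21 1 2
f 21 2 22
f 22 2 3
f 22 3 4
f 24 23 27
f 24 27 25
f 25 27 28
f 25 28 26
f 27 23 29
f 27 29 28
f 28 29 30
f 28 30 26
f 29 23 31
f 29 31 30
f 30 31 32
f 30 32 26
f 31 23 33
f 31 33 32
f 32 33 34
f 32 34 26
f 33 23 35
f 33 35 34
f 34 35 36
f 34 36 26
f 35 23 37
f 35 37 36
f 36 37 38
f 36 38 26
f 37 23 39
f 37 39 38
f 38 39 40
f 38 40 26
f 39 23 41
f 39 41 40
f 40 41 42
f 40 42 26
f 41 23 43
f 41 43 42
f 42 43 44
f 42 44 26
f 43 23 45
f 43 45 44
f 44 45 46
f 44 46 26
f 45 23 47
f 45 47 46
f 46 47 48
f 46 48 26
f 47 23 49
f 47 49 48
f 48 49 50
f 48 50 26
f 49 23 51
f 49 51 50
f 50 51 52
f 50 52 26
f 51 23 24
f 51 24 52
f 52 24 25
f 52 25 26
f 54 56 53
f 57 54 53
f 53 56 55
f 55 57 53
f 54 60 56
f 58 54 57
f 58 60 54
f 56 60 55
f 59 57 55
f 55 60 59
f 59 58 57
f 60 58 59



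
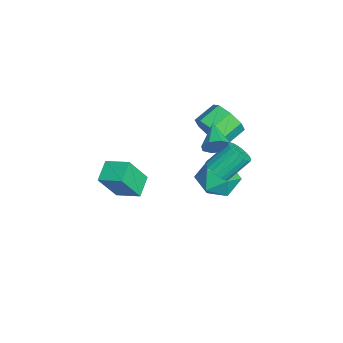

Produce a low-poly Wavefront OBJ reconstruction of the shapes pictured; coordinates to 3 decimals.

v 0.075 2.782 3.078
v 0.36 2.423 3.671
v -1.335 2.598 3.642
v 0.319 2.989 3.756
v 0.136 3.434 3.443
v -0.083 3.498 2.917
v -0.21 3.142 2.484
v -0.169 2.575 2.4
v 0.014 2.13 2.712
v 0.233 2.067 3.239
v -2.359 2.497 2.054
v -1.723 2.549 2.901
v -2.505 3.456 3.432
v -3.141 3.403 2.586
v -1.51 3.073 2.32
v -2.292 3.98 2.851
v -1.794 3.26 1.583
v -2.576 4.167 2.115
v -2.409 3 1.122
v -3.191 3.906 1.654
v -2.995 2.444 1.208
v -3.777 3.351 1.739
v -3.208 1.92 1.789
v -3.99 2.827 2.32
v -2.924 1.733 2.525
v -3.706 2.64 3.057
v -2.309 1.994 2.986
v -3.091 2.9 3.518
v -2.574 3.467 -0.7
v -1.926 3.431 -1.733
v -1.214 2.349 0.193
v -0.566 2.313 -0.84
v -0.663 3.357 -0.218
v -1.504 4.048 -0.769
v -1.636 1.732 -0.771
v -2.477 2.423 -1.322
v -1.347 2.358 -1.776
v -0.745 3.363 -1.435
v -2.395 2.417 -0.105
v -1.793 3.422 0.236
v 2.991 -1.821 2.025
v 1.967 -1.517 2.502
v 3.521 -0.701 2.449
v 2.497 -0.396 2.926
v 3.463 -2.624 3.554
v 2.439 -2.319 4.031
v 3.993 -1.503 3.978
v 2.969 -1.199 4.455
v 2.132 2.804 3.115
v 2.824 2.988 3.184
v 2.441 4.021 4.274
v 1.748 3.836 4.205
v 2.73 3.177 2.972
v 2.347 4.21 4.062
v 2.533 3.302 2.784
v 2.15 4.334 3.875
v 2.266 3.34 2.654
v 1.883 4.373 3.744
v 1.976 3.286 2.603
v 1.593 4.319 3.694
v 1.713 3.148 2.641
v 1.33 4.181 3.732
v 1.522 2.951 2.761
v 1.139 3.984 3.851
v 1.437 2.728 2.942
v 1.053 3.761 4.032
v 1.472 2.519 3.153
v 1.088 3.551 4.243
v 1.621 2.358 3.357
v 1.237 3.391 4.447
v 1.858 2.275 3.519
v 1.474 3.308 4.61
v 2.142 2.283 3.612
v 1.759 3.316 4.702
v 2.425 2.381 3.618
v 2.042 3.414 4.709
v 2.657 2.552 3.538
v 2.274 3.585 4.628
v 2.798 2.767 3.384
v 2.415 3.8 4.474
f 2 1 4
f 2 4 3
f 4 1 5
f 4 5 3
f 5 1 6
f 5 6 3
f 6 1 7
f 6 7 3
f 7 1 8
f 7 8 3
f 8 1 9
f 8 9 3
f 9 1 10
f 9 10 3
f 10 1 2
f 10 2 3
f 12 11 15
f 12 15 13
f 13 15 16
f 13 16 14
f 15 11 17
f 15 17 16
f 16 17 18
f 16 18 14
f 17 11 19
f 17 19 18
f 18 19 20
f 18 20 14
f 19 11 21
f 19 21 20
f 20 21 22
f 20 22 14
f 21 11 23
f 21 23 22
f 22 23 24
f 22 24 14
f 23 11 25
f 23 25 24
f 24 25 26
f 24 26 14
f 25 11 27
f 25 27 26
f 26 27 28
f 26 28 14
f 27 11 12
f 27 12 28
f 28 12 13
f 28 13 14
f 29 40 34
f 29 34 30
f 29 30 36
f 29 36 39
f 29 39 40
f 30 34 38
f 34 40 33
f 40 39 31
f 39 36 35
f 36 30 37
f 32 38 33
f 32 33 31
f 32 31 35
f 32 35 37
f 32 37 38
f 33 38 34
f 31 33 40
f 35 31 39
f 37 35 36
f 38 37 30
f 42 44 41
f 45 42 41
f 41 44 43
f 43 45 41
f 42 48 44
f 46 42 45
f 46 48 42
f 44 48 43
f 47 45 43
f 43 48 47
f 47 46 45
f 48 46 47
f 50 49 53
f 50 53 51
f 51 53 54
f 51 54 52
f 53 49 55
f 53 55 54
f 54 55 56
f 54 56 52
f 55 49 57
f 55 57 56
f 56 57 58
f 56 58 52
f 57 49 59
f 57 59 58
f 58 59 60
f 58 60 52
f 59 49 61
f 59 61 60
f 60 61 62
f 60 62 52
f 61 49 63
f 61 63 62
f 62 63 64
f 62 64 52
f 63 49 65
f 63 65 64
f 64 65 66
f 64 66 52
f 65 49 67
f 65 67 66
f 66 67 68
f 66 68 52
f 67 49 69
f 67 69 68
f 68 69 70
f 68 70 52
f 69 49 71
f 69 71 70
f 70 71 72
f 70 72 52
f 71 49 73
f 71 73 72
f 72 73 74
f 72 74 52
f 73 49 75
f 73 75 74
f 74 75 76
f 74 76 52
f 75 49 77
f 75 77 76
f 76 77 78
f 76 78 52
f 77 49 79
f 77 79 78
f 78 79 80
f 78 80 52
f 79 49 50
f 79 50 80
f 80 50 51
f 80 51 52



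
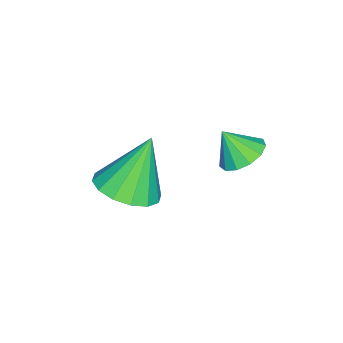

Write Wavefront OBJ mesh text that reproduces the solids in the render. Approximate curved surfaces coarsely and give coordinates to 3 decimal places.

v -0.06 3.374 -0.354
v 0.34 2.871 -0.72
v 0.02 2.806 0.514
v 0.612 3.146 -0.565
v 0.671 3.493 -0.342
v 0.498 3.803 -0.123
v 0.148 3.977 0.022
v -0.268 3.959 0.049
v -0.618 3.756 -0.053
v -0.79 3.431 -0.25
v -0.73 3.088 -0.48
v -0.458 2.836 -0.67
v -0.059 2.755 -0.759
v 1.009 0.432 -1.999
v 1.864 0.924 -1.779
v 0.291 0.888 -0.221
v 1.553 1.284 -1.997
v 1.096 1.415 -2.215
v 0.616 1.283 -2.375
v 0.242 0.924 -2.434
v 0.073 0.432 -2.377
v 0.154 -0.059 -2.218
v 0.465 -0.419 -2
v 0.922 -0.55 -1.782
v 1.402 -0.418 -1.622
v 1.776 -0.059 -1.563
v 1.946 0.433 -1.62
f 2 1 4
f 2 4 3
f 4 1 5
f 4 5 3
f 5 1 6
f 5 6 3
f 6 1 7
f 6 7 3
f 7 1 8
f 7 8 3
f 8 1 9
f 8 9 3
f 9 1 10
f 9 10 3
f 10 1 11
f 10 11 3
f 11 1 12
f 11 12 3
f 12 1 13
f 12 13 3
f 13 1 2
f 13 2 3
f 15 14 17
f 15 17 16
f 17 14 18
f 17 18 16
f 18 14 19
f 18 19 16
f 19 14 20
f 19 20 16
f 20 14 21
f 20 21 16
f 21 14 22
f 21 22 16
f 22 14 23
f 22 23 16
f 23 14 24
f 23 24 16
f 24 14 25
f 24 25 16
f 25 14 26
f 25 26 16
f 26 14 27
f 26 27 16
f 27 14 15
f 27 15 16



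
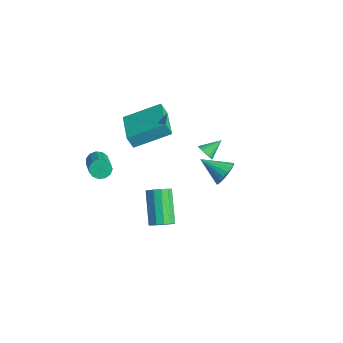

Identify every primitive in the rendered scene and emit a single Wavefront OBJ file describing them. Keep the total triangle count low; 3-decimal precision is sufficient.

v 1.957 1.153 2.503
v 2.404 1.02 2.71
v 1.963 2.067 3.077
v 2.464 1.12 2.549
v 2.447 1.226 2.381
v 2.355 1.32 2.232
v 2.203 1.389 2.124
v 2.013 1.422 2.073
v 1.815 1.414 2.088
v 1.638 1.366 2.167
v 1.51 1.285 2.296
v 1.45 1.185 2.457
v 1.467 1.079 2.625
v 1.559 0.985 2.774
v 1.711 0.916 2.882
v 1.901 0.883 2.932
v 2.099 0.892 2.917
v 2.276 0.939 2.839
v 3.822 -2.322 0.1
v 4.238 -2.444 0.57
v 2.913 -1.86 1.891
v 2.498 -1.738 1.42
v 4.293 -2.101 0.473
v 2.968 -1.517 1.794
v 4.198 -1.828 0.257
v 2.873 -1.244 1.578
v 3.983 -1.712 -0.009
v 2.658 -1.128 1.312
v 3.718 -1.79 -0.24
v 2.393 -1.206 1.081
v 3.486 -2.036 -0.364
v 2.161 -1.452 0.957
v 3.361 -2.374 -0.341
v 2.036 -1.79 0.98
v 3.382 -2.695 -0.178
v 2.057 -2.111 1.143
v 3.543 -2.897 0.074
v 2.218 -2.313 1.395
v 3.793 -2.917 0.333
v 2.468 -2.333 1.654
v 4.052 -2.748 0.518
v 2.727 -2.164 1.839
v -3.899 0.139 0.379
v -4.07 -0.136 1.121
v -3.184 1.971 1.222
v -3.355 1.696 1.965
v -2.025 -0.656 0.515
v -2.196 -0.931 1.258
v -1.31 1.176 1.359
v -1.481 0.901 2.101
v -0.156 3.661 -2.184
v 0.225 3.798 -1.506
v -1.204 2.779 -1.416
v 0.01 4.046 -1.514
v -0.234 4.228 -1.638
v -0.464 4.311 -1.857
v -0.642 4.282 -2.132
v -0.735 4.146 -2.416
v -0.728 3.926 -2.66
v -0.623 3.66 -2.821
v -0.436 3.395 -2.873
v -0.202 3.175 -2.805
v 0.041 3.04 -2.63
v 0.249 3.011 -2.377
v 0.388 3.096 -2.091
v 0.432 3.278 -1.822
v 0.375 3.526 -1.614
v -3.65 -1.89 -1.36
v -3.427 -2.126 -1.865
v -1.747 -2.807 -0.804
v -1.97 -2.57 -0.3
v -3.31 -1.809 -1.848
v -1.63 -2.49 -0.787
v -3.3 -1.518 -1.676
v -1.62 -2.199 -0.616
v -3.402 -1.345 -1.404
v -1.722 -2.026 -0.344
v -3.582 -1.345 -1.118
v -1.902 -2.026 -0.058
v -3.784 -1.517 -0.909
v -2.104 -2.198 0.151
v -3.943 -1.808 -0.843
v -2.263 -2.489 0.217
v -4.01 -2.125 -0.941
v -2.33 -2.806 0.119
v -3.962 -2.367 -1.173
v -2.282 -3.048 -0.112
v -3.815 -2.457 -1.464
v -2.135 -3.138 -0.403
v -3.616 -2.367 -1.721
v -1.936 -3.048 -0.661
f 2 1 4
f 2 4 3
f 4 1 5
f 4 5 3
f 5 1 6
f 5 6 3
f 6 1 7
f 6 7 3
f 7 1 8
f 7 8 3
f 8 1 9
f 8 9 3
f 9 1 10
f 9 10 3
f 10 1 11
f 10 11 3
f 11 1 12
f 11 12 3
f 12 1 13
f 12 13 3
f 13 1 14
f 13 14 3
f 14 1 15
f 14 15 3
f 15 1 16
f 15 16 3
f 16 1 17
f 16 17 3
f 17 1 18
f 17 18 3
f 18 1 2
f 18 2 3
f 20 19 23
f 20 23 21
f 21 23 24
f 21 24 22
f 23 19 25
f 23 25 24
f 24 25 26
f 24 26 22
f 25 19 27
f 25 27 26
f 26 27 28
f 26 28 22
f 27 19 29
f 27 29 28
f 28 29 30
f 28 30 22
f 29 19 31
f 29 31 30
f 30 31 32
f 30 32 22
f 31 19 33
f 31 33 32
f 32 33 34
f 32 34 22
f 33 19 35
f 33 35 34
f 34 35 36
f 34 36 22
f 35 19 37
f 35 37 36
f 36 37 38
f 36 38 22
f 37 19 39
f 37 39 38
f 38 39 40
f 38 40 22
f 39 19 41
f 39 41 40
f 40 41 42
f 40 42 22
f 41 19 20
f 41 20 42
f 42 20 21
f 42 21 22
f 44 46 43
f 47 44 43
f 43 46 45
f 45 47 43
f 44 50 46
f 48 44 47
f 48 50 44
f 46 50 45
f 49 47 45
f 45 50 49
f 49 48 47
f 50 48 49
f 52 51 54
f 52 54 53
f 54 51 55
f 54 55 53
f 55 51 56
f 55 56 53
f 56 51 57
f 56 57 53
f 57 51 58
f 57 58 53
f 58 51 59
f 58 59 53
f 59 51 60
f 59 60 53
f 60 51 61
f 60 61 53
f 61 51 62
f 61 62 53
f 62 51 63
f 62 63 53
f 63 51 64
f 63 64 53
f 64 51 65
f 64 65 53
f 65 51 66
f 65 66 53
f 66 51 67
f 66 67 53
f 67 51 52
f 67 52 53
f 69 68 72
f 69 72 70
f 70 72 73
f 70 73 71
f 72 68 74
f 72 74 73
f 73 74 75
f 73 75 71
f 74 68 76
f 74 76 75
f 75 76 77
f 75 77 71
f 76 68 78
f 76 78 77
f 77 78 79
f 77 79 71
f 78 68 80
f 78 80 79
f 79 80 81
f 79 81 71
f 80 68 82
f 80 82 81
f 81 82 83
f 81 83 71
f 82 68 84
f 82 84 83
f 83 84 85
f 83 85 71
f 84 68 86
f 84 86 85
f 85 86 87
f 85 87 71
f 86 68 88
f 86 88 87
f 87 88 89
f 87 89 71
f 88 68 90
f 88 90 89
f 89 90 91
f 89 91 71
f 90 68 69
f 90 69 91
f 91 69 70
f 91 70 71



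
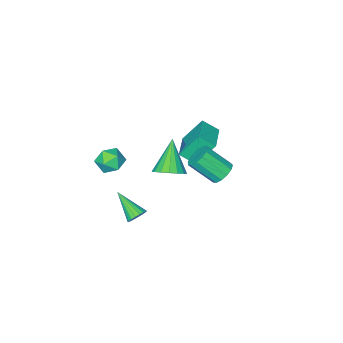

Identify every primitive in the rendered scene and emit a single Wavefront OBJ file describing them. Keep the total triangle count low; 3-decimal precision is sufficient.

v 1.81 3.418 3.028
v 2.585 3.233 3.399
v 0.87 2.462 4.512
v 2.478 3.603 3.569
v 2.217 3.93 3.615
v 1.863 4.141 3.527
v 1.497 4.185 3.324
v 1.202 4.054 3.053
v 1.046 3.777 2.776
v 1.066 3.418 2.557
v 1.255 3.059 2.446
v 1.572 2.782 2.468
v 1.943 2.65 2.618
v 2.283 2.695 2.862
v 2.515 2.905 3.144
v 1.627 0.447 -3.008
v 2.033 0.232 -3.394
v 1.753 -1.107 -2.012
v 2.184 0.359 -3.215
v 2.224 0.504 -2.994
v 2.147 0.638 -2.776
v 1.966 0.733 -2.604
v 1.718 0.772 -2.513
v 1.452 0.747 -2.519
v 1.221 0.662 -2.622
v 1.071 0.534 -2.802
v 1.03 0.389 -3.023
v 1.108 0.256 -3.241
v 1.289 0.16 -3.412
v 1.536 0.121 -3.504
v 1.802 0.147 -3.498
v -2.368 2.531 -0.078
v -1.76 2.505 -0.534
v -0.924 1.462 0.642
v -1.532 1.489 1.098
v -1.703 2.842 -0.276
v -0.867 1.799 0.9
v -1.857 3.08 0.045
v -1.021 2.037 1.221
v -2.173 3.144 0.327
v -1.337 2.101 1.503
v -2.551 3.014 0.48
v -1.715 1.971 1.656
v -2.871 2.73 0.456
v -2.035 1.688 1.632
v -3.031 2.384 0.263
v -2.195 1.341 1.438
v -2.981 2.084 -0.039
v -2.145 1.041 1.137
v -2.736 1.926 -0.353
v -1.9 0.883 0.823
v -2.374 1.961 -0.58
v -1.539 0.918 0.596
v -2.011 2.176 -0.647
v -1.175 1.133 0.529
v 2.554 0.846 2.623
v 3.119 0.885 3.259
v 3.341 -0.085 1.981
v 3.906 -0.046 2.617
v 3.141 -0.395 2.749
v 2.654 0.18 3.146
v 3.806 0.62 2.094
v 3.319 1.195 2.491
v 3.893 0.745 2.932
v 3.482 0.119 3.337
v 2.978 0.681 1.903
v 2.567 0.055 2.308
v -3.881 -1.283 -1.551
v -4.752 -0.686 -0.068
v -2.627 -0.011 -1.326
v -3.498 0.585 0.157
v -3.282 -1.985 -0.917
v -4.153 -1.389 0.566
v -2.028 -0.714 -0.692
v -2.899 -0.117 0.791
f 2 1 4
f 2 4 3
f 4 1 5
f 4 5 3
f 5 1 6
f 5 6 3
f 6 1 7
f 6 7 3
f 7 1 8
f 7 8 3
f 8 1 9
f 8 9 3
f 9 1 10
f 9 10 3
f 10 1 11
f 10 11 3
f 11 1 12
f 11 12 3
f 12 1 13
f 12 13 3
f 13 1 14
f 13 14 3
f 14 1 15
f 14 15 3
f 15 1 2
f 15 2 3
f 17 16 19
f 17 19 18
f 19 16 20
f 19 20 18
f 20 16 21
f 20 21 18
f 21 16 22
f 21 22 18
f 22 16 23
f 22 23 18
f 23 16 24
f 23 24 18
f 24 16 25
f 24 25 18
f 25 16 26
f 25 26 18
f 26 16 27
f 26 27 18
f 27 16 28
f 27 28 18
f 28 16 29
f 28 29 18
f 29 16 30
f 29 30 18
f 30 16 31
f 30 31 18
f 31 16 17
f 31 17 18
f 33 32 36
f 33 36 34
f 34 36 37
f 34 37 35
f 36 32 38
f 36 38 37
f 37 38 39
f 37 39 35
f 38 32 40
f 38 40 39
f 39 40 41
f 39 41 35
f 40 32 42
f 40 42 41
f 41 42 43
f 41 43 35
f 42 32 44
f 42 44 43
f 43 44 45
f 43 45 35
f 44 32 46
f 44 46 45
f 45 46 47
f 45 47 35
f 46 32 48
f 46 48 47
f 47 48 49
f 47 49 35
f 48 32 50
f 48 50 49
f 49 50 51
f 49 51 35
f 50 32 52
f 50 52 51
f 51 52 53
f 51 53 35
f 52 32 54
f 52 54 53
f 53 54 55
f 53 55 35
f 54 32 33
f 54 33 55
f 55 33 34
f 55 34 35
f 56 67 61
f 56 61 57
f 56 57 63
f 56 63 66
f 56 66 67
f 57 61 65
f 61 67 60
f 67 66 58
f 66 63 62
f 63 57 64
f 59 65 60
f 59 60 58
f 59 58 62
f 59 62 64
f 59 64 65
f 60 65 61
f 58 60 67
f 62 58 66
f 64 62 63
f 65 64 57
f 69 71 68
f 72 69 68
f 68 71 70
f 70 72 68
f 69 75 71
f 73 69 72
f 73 75 69
f 71 75 70
f 74 72 70
f 70 75 74
f 74 73 72
f 75 73 74



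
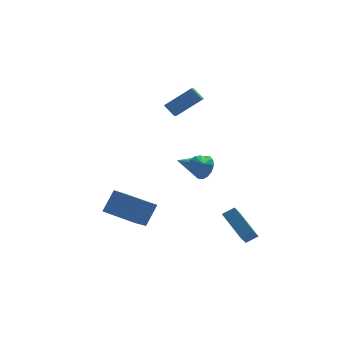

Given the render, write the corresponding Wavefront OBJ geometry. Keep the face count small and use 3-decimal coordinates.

v 0.73 0.476 -0.418
v 1.11 0.738 0.331
v -0.89 -0.076 0.598
v 0.889 1.105 0.177
v 0.624 1.303 -0.137
v 0.388 1.28 -0.525
v 0.243 1.042 -0.885
v 0.229 0.652 -1.12
v 0.349 0.215 -1.167
v 0.571 -0.152 -1.013
v 0.835 -0.351 -0.7
v 1.071 -0.328 -0.311
v 1.216 -0.089 0.049
v 1.23 0.301 0.284
v -0.476 4.009 2.054
v -0.745 2.78 2.691
v -1.039 4.478 2.72
v -1.308 3.249 3.357
v 1.148 4.271 3.243
v 0.879 3.042 3.88
v 0.585 4.74 3.909
v 0.316 3.511 4.546
v -2.841 -1.638 -3.798
v -3.553 -2.748 -2.791
v -4.576 -0.307 -3.557
v -5.288 -1.417 -2.549
v -2.132 -0.943 -2.531
v -2.844 -2.053 -1.523
v -3.867 0.388 -2.289
v -4.579 -0.722 -1.282
v 0.14 -2.424 1.589
v 0.4 -2.707 1.103
v 0.2 -3.436 2.211
v 0.646 -2.589 1.272
v 0.757 -2.426 1.525
v 0.702 -2.263 1.796
v 0.497 -2.143 2.012
v 0.196 -2.098 2.114
v -0.12 -2.14 2.076
v -0.366 -2.258 1.907
v -0.477 -2.421 1.653
v -0.422 -2.584 1.382
v -0.217 -2.704 1.167
v 0.084 -2.749 1.064
v 1.274 -3.478 -1.92
v 2 -3.348 -1.518
v 1.794 -2.024 -3.328
v 2.52 -1.894 -2.926
v 2.14 -4.866 -3.034
v 2.866 -4.736 -2.632
v 2.66 -3.412 -4.442
v 3.386 -3.282 -4.04
f 2 1 4
f 2 4 3
f 4 1 5
f 4 5 3
f 5 1 6
f 5 6 3
f 6 1 7
f 6 7 3
f 7 1 8
f 7 8 3
f 8 1 9
f 8 9 3
f 9 1 10
f 9 10 3
f 10 1 11
f 10 11 3
f 11 1 12
f 11 12 3
f 12 1 13
f 12 13 3
f 13 1 14
f 13 14 3
f 14 1 2
f 14 2 3
f 16 18 15
f 19 16 15
f 15 18 17
f 17 19 15
f 16 22 18
f 20 16 19
f 20 22 16
f 18 22 17
f 21 19 17
f 17 22 21
f 21 20 19
f 22 20 21
f 24 26 23
f 27 24 23
f 23 26 25
f 25 27 23
f 24 30 26
f 28 24 27
f 28 30 24
f 26 30 25
f 29 27 25
f 25 30 29
f 29 28 27
f 30 28 29
f 32 31 34
f 32 34 33
f 34 31 35
f 34 35 33
f 35 31 36
f 35 36 33
f 36 31 37
f 36 37 33
f 37 31 38
f 37 38 33
f 38 31 39
f 38 39 33
f 39 31 40
f 39 40 33
f 40 31 41
f 40 41 33
f 41 31 42
f 41 42 33
f 42 31 43
f 42 43 33
f 43 31 44
f 43 44 33
f 44 31 32
f 44 32 33
f 46 48 45
f 49 46 45
f 45 48 47
f 47 49 45
f 46 52 48
f 50 46 49
f 50 52 46
f 48 52 47
f 51 49 47
f 47 52 51
f 51 50 49
f 52 50 51



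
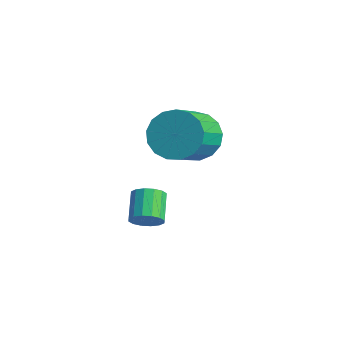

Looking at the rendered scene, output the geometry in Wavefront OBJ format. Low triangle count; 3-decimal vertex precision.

v -1.529 -0.939 -1.439
v -1.161 -0.324 -0.895
v -0.542 -1.506 0.023
v -0.911 -2.121 -0.521
v -1.549 -0.393 -0.723
v -0.931 -1.576 0.195
v -1.934 -0.588 -0.716
v -1.315 -1.771 0.203
v -2.225 -0.863 -0.874
v -1.607 -2.046 0.045
v -2.357 -1.156 -1.161
v -1.739 -2.338 -0.243
v -2.3 -1.398 -1.512
v -1.681 -2.581 -0.594
v -2.065 -1.536 -1.847
v -1.447 -2.718 -0.928
v -1.708 -1.536 -2.088
v -1.09 -2.719 -1.169
v -1.31 -1.4 -2.18
v -0.692 -2.583 -1.262
v -0.962 -1.158 -2.103
v -0.344 -2.341 -1.185
v -0.744 -0.866 -1.874
v -0.126 -2.049 -0.955
v -0.706 -0.59 -1.545
v -0.088 -1.773 -0.626
v -0.856 -0.395 -1.192
v -0.238 -1.577 -0.273
v -1.312 -2.87 -4.277
v -0.919 -2.496 -4.19
v -1.595 -1.915 -3.635
v -1.988 -2.29 -3.723
v -1.046 -2.414 -4.431
v -1.722 -1.833 -3.876
v -1.245 -2.454 -4.631
v -1.921 -1.874 -4.076
v -1.461 -2.606 -4.736
v -2.138 -2.026 -4.181
v -1.638 -2.829 -4.718
v -2.314 -2.248 -4.164
v -1.727 -3.062 -4.583
v -2.403 -2.482 -4.028
v -1.705 -3.245 -4.365
v -2.381 -2.664 -3.81
v -1.578 -3.327 -4.124
v -2.254 -2.746 -3.569
v -1.379 -3.286 -3.924
v -2.055 -2.706 -3.369
v -1.162 -3.134 -3.819
v -1.839 -2.554 -3.264
v -0.986 -2.912 -3.836
v -1.662 -2.331 -3.282
v -0.897 -2.678 -3.972
v -1.573 -2.098 -3.417
f 2 1 5
f 2 5 3
f 3 5 6
f 3 6 4
f 5 1 7
f 5 7 6
f 6 7 8
f 6 8 4
f 7 1 9
f 7 9 8
f 8 9 10
f 8 10 4
f 9 1 11
f 9 11 10
f 10 11 12
f 10 12 4
f 11 1 13
f 11 13 12
f 12 13 14
f 12 14 4
f 13 1 15
f 13 15 14
f 14 15 16
f 14 16 4
f 15 1 17
f 15 17 16
f 16 17 18
f 16 18 4
f 17 1 19
f 17 19 18
f 18 19 20
f 18 20 4
f 19 1 21
f 19 21 20
f 20 21 22
f 20 22 4
f 21 1 23
f 21 23 22
f 22 23 24
f 22 24 4
f 23 1 25
f 23 25 24
f 24 25 26
f 24 26 4
f 25 1 27
f 25 27 26
f 26 27 28
f 26 28 4
f 27 1 2
f 27 2 28
f 28 2 3
f 28 3 4
f 30 29 33
f 30 33 31
f 31 33 34
f 31 34 32
f 33 29 35
f 33 35 34
f 34 35 36
f 34 36 32
f 35 29 37
f 35 37 36
f 36 37 38
f 36 38 32
f 37 29 39
f 37 39 38
f 38 39 40
f 38 40 32
f 39 29 41
f 39 41 40
f 40 41 42
f 40 42 32
f 41 29 43
f 41 43 42
f 42 43 44
f 42 44 32
f 43 29 45
f 43 45 44
f 44 45 46
f 44 46 32
f 45 29 47
f 45 47 46
f 46 47 48
f 46 48 32
f 47 29 49
f 47 49 48
f 48 49 50
f 48 50 32
f 49 29 51
f 49 51 50
f 50 51 52
f 50 52 32
f 51 29 53
f 51 53 52
f 52 53 54
f 52 54 32
f 53 29 30
f 53 30 54
f 54 30 31
f 54 31 32



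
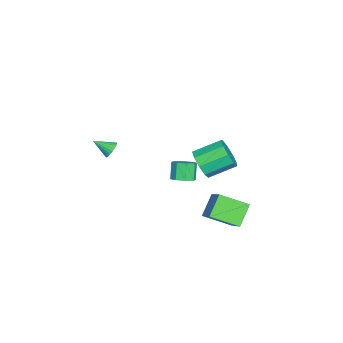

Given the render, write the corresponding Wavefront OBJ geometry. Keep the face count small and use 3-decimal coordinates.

v 2.149 4.153 -1.078
v 2.456 2.521 -0.333
v 3.345 4.869 -0.003
v 3.652 3.237 0.742
v 3.248 3.883 -2.122
v 3.555 2.251 -1.377
v 4.444 4.599 -1.047
v 4.751 2.967 -0.302
v -0.794 0.022 -2.151
v -0.206 -0.257 -1.797
v -0.859 -0.362 -0.796
v -1.446 -0.082 -1.149
v -0.236 0.307 -1.757
v -0.888 0.202 -0.756
v -0.591 0.705 -1.947
v -1.244 0.6 -0.946
v -1.066 0.702 -2.257
v -1.719 0.597 -1.256
v -1.381 0.302 -2.504
v -2.034 0.197 -1.503
v -1.352 -0.262 -2.544
v -2.004 -0.367 -1.543
v -0.996 -0.66 -2.354
v -1.649 -0.765 -1.353
v -0.521 -0.657 -2.044
v -1.174 -0.762 -1.043
v 2.686 1.921 2.281
v 3.126 1.682 3.123
v 2.453 3.121 3.882
v 2.014 3.359 3.039
v 3.532 2.067 2.754
v 2.859 3.505 3.512
v 3.542 2.383 2.163
v 2.87 3.822 2.921
v 3.152 2.483 1.627
v 2.479 3.922 2.386
v 2.544 2.32 1.397
v 1.871 3.758 2.156
v 2.002 1.97 1.581
v 1.33 3.408 2.339
v 1.781 1.597 2.092
v 1.108 3.036 2.85
v 1.983 1.375 2.691
v 1.31 2.814 3.45
v 2.514 1.409 3.099
v 1.842 2.848 3.857
v 1.724 -3.446 1.67
v 2.213 -3.579 1.388
v 1.796 -4.494 2.29
v 2.294 -3.467 1.567
v 2.289 -3.352 1.762
v 2.197 -3.251 1.943
v 2.033 -3.18 2.082
v 1.822 -3.15 2.159
v 1.596 -3.164 2.161
v 1.39 -3.222 2.088
v 1.234 -3.313 1.951
v 1.153 -3.425 1.772
v 1.159 -3.54 1.577
v 1.251 -3.641 1.397
v 1.414 -3.712 1.257
v 1.625 -3.742 1.181
v 1.851 -3.728 1.179
v 2.057 -3.67 1.252
f 2 4 1
f 5 2 1
f 1 4 3
f 3 5 1
f 2 8 4
f 6 2 5
f 6 8 2
f 4 8 3
f 7 5 3
f 3 8 7
f 7 6 5
f 8 6 7
f 10 9 13
f 10 13 11
f 11 13 14
f 11 14 12
f 13 9 15
f 13 15 14
f 14 15 16
f 14 16 12
f 15 9 17
f 15 17 16
f 16 17 18
f 16 18 12
f 17 9 19
f 17 19 18
f 18 19 20
f 18 20 12
f 19 9 21
f 19 21 20
f 20 21 22
f 20 22 12
f 21 9 23
f 21 23 22
f 22 23 24
f 22 24 12
f 23 9 25
f 23 25 24
f 24 25 26
f 24 26 12
f 25 9 10
f 25 10 26
f 26 10 11
f 26 11 12
f 28 27 31
f 28 31 29
f 29 31 32
f 29 32 30
f 31 27 33
f 31 33 32
f 32 33 34
f 32 34 30
f 33 27 35
f 33 35 34
f 34 35 36
f 34 36 30
f 35 27 37
f 35 37 36
f 36 37 38
f 36 38 30
f 37 27 39
f 37 39 38
f 38 39 40
f 38 40 30
f 39 27 41
f 39 41 40
f 40 41 42
f 40 42 30
f 41 27 43
f 41 43 42
f 42 43 44
f 42 44 30
f 43 27 45
f 43 45 44
f 44 45 46
f 44 46 30
f 45 27 28
f 45 28 46
f 46 28 29
f 46 29 30
f 48 47 50
f 48 50 49
f 50 47 51
f 50 51 49
f 51 47 52
f 51 52 49
f 52 47 53
f 52 53 49
f 53 47 54
f 53 54 49
f 54 47 55
f 54 55 49
f 55 47 56
f 55 56 49
f 56 47 57
f 56 57 49
f 57 47 58
f 57 58 49
f 58 47 59
f 58 59 49
f 59 47 60
f 59 60 49
f 60 47 61
f 60 61 49
f 61 47 62
f 61 62 49
f 62 47 63
f 62 63 49
f 63 47 64
f 63 64 49
f 64 47 48
f 64 48 49



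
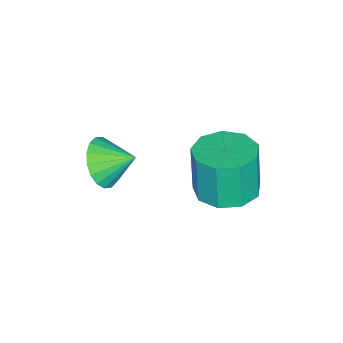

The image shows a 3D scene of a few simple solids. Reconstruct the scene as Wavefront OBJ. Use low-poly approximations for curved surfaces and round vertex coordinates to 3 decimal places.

v 2.33 -0.685 -1.887
v 3.382 -0.526 -1.767
v 3.201 -0.696 0.046
v 2.15 -0.855 -0.073
v 3.027 0.114 -1.742
v 2.847 -0.056 0.071
v 2.347 0.38 -1.785
v 2.166 0.21 0.028
v 1.659 0.148 -1.876
v 1.478 -0.022 -0.062
v 1.285 -0.474 -1.971
v 1.104 -0.644 -0.158
v 1.4 -1.195 -2.027
v 1.219 -1.364 -0.214
v 1.951 -1.677 -2.017
v 1.77 -1.847 -0.204
v 2.679 -1.695 -1.946
v 2.498 -1.865 -0.133
v 3.244 -1.241 -1.848
v 3.063 -1.41 -0.034
v 3.554 -4.35 -0.964
v 4.29 -4.53 -0.391
v 3.366 -3.31 -0.396
v 4.47 -4.322 -0.712
v 4.468 -4.12 -1.083
v 4.285 -3.963 -1.431
v 3.958 -3.883 -1.686
v 3.551 -3.895 -1.798
v 3.144 -3.998 -1.745
v 2.818 -4.17 -1.537
v 2.639 -4.378 -1.216
v 2.64 -4.58 -0.845
v 2.823 -4.737 -0.498
v 3.15 -4.817 -0.242
v 3.558 -4.805 -0.13
v 3.964 -4.702 -0.183
f 2 1 5
f 2 5 3
f 3 5 6
f 3 6 4
f 5 1 7
f 5 7 6
f 6 7 8
f 6 8 4
f 7 1 9
f 7 9 8
f 8 9 10
f 8 10 4
f 9 1 11
f 9 11 10
f 10 11 12
f 10 12 4
f 11 1 13
f 11 13 12
f 12 13 14
f 12 14 4
f 13 1 15
f 13 15 14
f 14 15 16
f 14 16 4
f 15 1 17
f 15 17 16
f 16 17 18
f 16 18 4
f 17 1 19
f 17 19 18
f 18 19 20
f 18 20 4
f 19 1 2
f 19 2 20
f 20 2 3
f 20 3 4
f 22 21 24
f 22 24 23
f 24 21 25
f 24 25 23
f 25 21 26
f 25 26 23
f 26 21 27
f 26 27 23
f 27 21 28
f 27 28 23
f 28 21 29
f 28 29 23
f 29 21 30
f 29 30 23
f 30 21 31
f 30 31 23
f 31 21 32
f 31 32 23
f 32 21 33
f 32 33 23
f 33 21 34
f 33 34 23
f 34 21 35
f 34 35 23
f 35 21 36
f 35 36 23
f 36 21 22
f 36 22 23



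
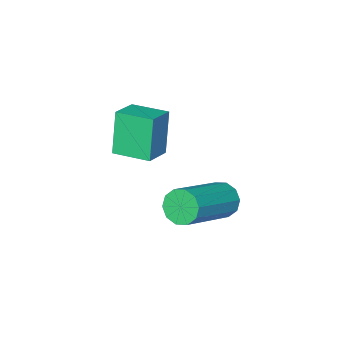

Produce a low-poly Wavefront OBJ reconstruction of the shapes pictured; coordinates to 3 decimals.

v -3.254 3.539 -4.416
v -2.943 3.249 -4.934
v -0.995 3.672 -4.002
v -1.306 3.961 -3.484
v -2.989 3.651 -5.021
v -1.041 4.074 -4.089
v -3.136 4.011 -4.877
v -1.188 4.433 -3.945
v -3.328 4.19 -4.557
v -1.38 4.612 -3.624
v -3.492 4.12 -4.183
v -1.544 4.543 -3.251
v -3.565 3.828 -3.898
v -1.617 4.251 -2.966
v -3.519 3.426 -3.811
v -1.571 3.849 -2.879
v -3.372 3.067 -3.955
v -1.424 3.489 -3.023
v -3.18 2.888 -4.276
v -1.232 3.31 -3.343
v -3.016 2.957 -4.649
v -1.068 3.38 -3.717
v -1.062 1.727 -1.874
v -1.42 1.437 -0.342
v -1.59 2.878 -1.779
v -1.948 2.588 -0.247
v -0.172 2.112 -1.593
v -0.53 1.822 -0.061
v -0.7 3.263 -1.498
v -1.058 2.973 0.034
f 2 1 5
f 2 5 3
f 3 5 6
f 3 6 4
f 5 1 7
f 5 7 6
f 6 7 8
f 6 8 4
f 7 1 9
f 7 9 8
f 8 9 10
f 8 10 4
f 9 1 11
f 9 11 10
f 10 11 12
f 10 12 4
f 11 1 13
f 11 13 12
f 12 13 14
f 12 14 4
f 13 1 15
f 13 15 14
f 14 15 16
f 14 16 4
f 15 1 17
f 15 17 16
f 16 17 18
f 16 18 4
f 17 1 19
f 17 19 18
f 18 19 20
f 18 20 4
f 19 1 21
f 19 21 20
f 20 21 22
f 20 22 4
f 21 1 2
f 21 2 22
f 22 2 3
f 22 3 4
f 24 26 23
f 27 24 23
f 23 26 25
f 25 27 23
f 24 30 26
f 28 24 27
f 28 30 24
f 26 30 25
f 29 27 25
f 25 30 29
f 29 28 27
f 30 28 29



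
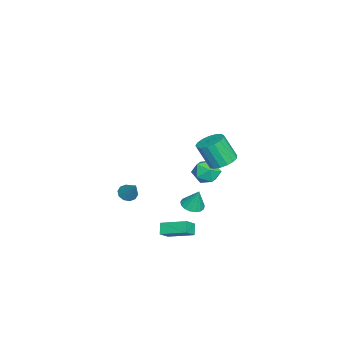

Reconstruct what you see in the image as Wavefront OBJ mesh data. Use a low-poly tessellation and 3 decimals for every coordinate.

v 3.021 3.829 3.181
v 3.836 3.479 3.026
v 3.793 2.681 4.605
v 2.979 3.031 4.759
v 3.92 3.855 3.218
v 3.877 3.057 4.797
v 3.799 4.225 3.402
v 3.756 3.427 4.981
v 3.499 4.505 3.535
v 3.456 3.706 5.114
v 3.09 4.629 3.587
v 3.047 3.831 5.166
v 2.665 4.571 3.546
v 2.622 3.772 5.125
v 2.322 4.342 3.421
v 2.279 3.544 5
v 2.139 3.996 3.241
v 2.096 3.198 4.82
v 2.158 3.612 3.047
v 2.115 2.813 4.626
v 2.375 3.278 2.884
v 2.332 2.479 4.463
v 2.74 3.07 2.789
v 2.697 2.271 4.368
v 3.17 3.036 2.783
v 3.127 2.237 4.362
v 3.565 3.183 2.869
v 3.522 2.385 4.448
v 1.563 0.311 -3.721
v 2.254 -0.029 -3.099
v 1.861 1.969 -3.147
v 2.552 1.629 -2.525
v 2.148 0.411 -4.315
v 2.839 0.071 -3.693
v 2.446 2.069 -3.741
v 3.137 1.729 -3.119
v -1.586 1.13 -3.809
v -0.923 1.464 -4.011
v -1.394 1.57 -2.451
v -1.174 1.729 -4.062
v -1.52 1.856 -4.054
v -1.88 1.817 -3.99
v -2.174 1.621 -3.885
v -2.333 1.312 -3.762
v -2.32 0.961 -3.65
v -2.14 0.649 -3.574
v -1.832 0.447 -3.552
v -1.468 0.401 -3.589
v -1.132 0.522 -3.676
v -0.899 0.783 -3.793
v -0.823 1.123 -3.914
v -3.272 -3.328 -4.413
v -2.79 -3.788 -4.473
v -2.408 -2.592 -3.107
v -2.692 -3.469 -4.717
v -2.817 -3.095 -4.846
v -3.115 -2.81 -4.808
v -3.474 -2.723 -4.62
v -3.755 -2.867 -4.353
v -3.852 -3.187 -4.108
v -3.728 -3.56 -3.98
v -3.429 -3.845 -4.017
v -3.071 -3.932 -4.206
v -3.964 2.461 -2.126
v -3.24 2.012 -2.668
v -4.66 1.008 -1.852
v -3.936 0.559 -2.394
v -3.715 0.973 -1.5
v -3.285 1.87 -1.669
v -4.615 1.15 -2.851
v -4.185 2.047 -3.02
v -3.642 1.201 -3.115
v -3.086 1.092 -2.28
v -4.814 1.928 -2.24
v -4.258 1.819 -1.405
f 2 1 5
f 2 5 3
f 3 5 6
f 3 6 4
f 5 1 7
f 5 7 6
f 6 7 8
f 6 8 4
f 7 1 9
f 7 9 8
f 8 9 10
f 8 10 4
f 9 1 11
f 9 11 10
f 10 11 12
f 10 12 4
f 11 1 13
f 11 13 12
f 12 13 14
f 12 14 4
f 13 1 15
f 13 15 14
f 14 15 16
f 14 16 4
f 15 1 17
f 15 17 16
f 16 17 18
f 16 18 4
f 17 1 19
f 17 19 18
f 18 19 20
f 18 20 4
f 19 1 21
f 19 21 20
f 20 21 22
f 20 22 4
f 21 1 23
f 21 23 22
f 22 23 24
f 22 24 4
f 23 1 25
f 23 25 24
f 24 25 26
f 24 26 4
f 25 1 27
f 25 27 26
f 26 27 28
f 26 28 4
f 27 1 2
f 27 2 28
f 28 2 3
f 28 3 4
f 30 32 29
f 33 30 29
f 29 32 31
f 31 33 29
f 30 36 32
f 34 30 33
f 34 36 30
f 32 36 31
f 35 33 31
f 31 36 35
f 35 34 33
f 36 34 35
f 38 37 40
f 38 40 39
f 40 37 41
f 40 41 39
f 41 37 42
f 41 42 39
f 42 37 43
f 42 43 39
f 43 37 44
f 43 44 39
f 44 37 45
f 44 45 39
f 45 37 46
f 45 46 39
f 46 37 47
f 46 47 39
f 47 37 48
f 47 48 39
f 48 37 49
f 48 49 39
f 49 37 50
f 49 50 39
f 50 37 51
f 50 51 39
f 51 37 38
f 51 38 39
f 53 52 55
f 53 55 54
f 55 52 56
f 55 56 54
f 56 52 57
f 56 57 54
f 57 52 58
f 57 58 54
f 58 52 59
f 58 59 54
f 59 52 60
f 59 60 54
f 60 52 61
f 60 61 54
f 61 52 62
f 61 62 54
f 62 52 63
f 62 63 54
f 63 52 53
f 63 53 54
f 64 75 69
f 64 69 65
f 64 65 71
f 64 71 74
f 64 74 75
f 65 69 73
f 69 75 68
f 75 74 66
f 74 71 70
f 71 65 72
f 67 73 68
f 67 68 66
f 67 66 70
f 67 70 72
f 67 72 73
f 68 73 69
f 66 68 75
f 70 66 74
f 72 70 71
f 73 72 65



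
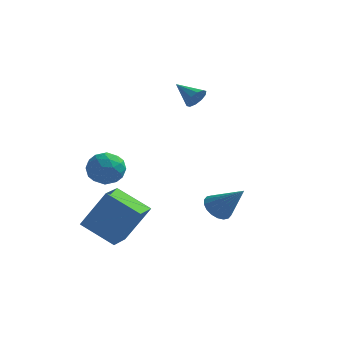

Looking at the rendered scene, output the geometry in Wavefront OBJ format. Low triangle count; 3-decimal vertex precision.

v -3.093 -1.104 0.677
v -2.801 -1.467 1.364
v -4.039 -2.053 0.576
v -3.747 -2.416 1.263
v -4.127 -1.679 1.313
v -3.542 -1.093 1.375
v -3.298 -2.427 0.565
v -2.713 -1.841 0.627
v -2.928 -2.285 1.295
v -3.441 -1.823 1.757
v -3.399 -1.697 0.183
v -3.912 -1.235 0.645
v -2.864 -1.202 1.029
v -3.976 -2.318 0.911
v -4.2 -1.885 0.94
v -4.028 -2.098 1.344
v -3.3 -0.982 1.036
v -3.128 -1.196 1.44
v -3.908 -1.32 1.409
v -3.712 -2.324 0.5
v -3.54 -2.538 0.904
v -2.812 -1.422 0.596
v -2.64 -1.635 1
v -2.932 -2.2 0.531
v -2.767 -1.897 1.393
v -3.323 -2.455 1.334
v -3.059 -2.461 0.923
v -2.715 -2.116 0.96
v -3.068 -1.625 1.664
v -3.624 -2.183 1.605
v -3.848 -1.75 1.634
v -3.504 -1.405 1.671
v -3.143 -2.106 1.624
v -3.216 -1.337 0.335
v -3.772 -1.895 0.276
v -3.336 -2.115 0.269
v -2.992 -1.77 0.306
v -3.517 -1.065 0.606
v -4.073 -1.623 0.547
v -4.125 -1.404 0.98
v -3.781 -1.059 1.017
v -3.697 -1.414 0.316
v -2.864 -2.471 -2.78
v -4.33 -2.263 -1.966
v -2.816 -1.34 -2.982
v -4.282 -1.132 -2.168
v -1.878 -2.208 -1.072
v -3.344 -2 -0.258
v -1.83 -1.077 -1.274
v -3.296 -0.869 -0.46
v -1.403 3.395 3.066
v -1.091 3.713 3.406
v -2.397 3.785 3.614
v -1.171 3.902 3.126
v -1.34 3.896 2.824
v -1.533 3.699 2.614
v -1.676 3.386 2.577
v -1.715 3.077 2.727
v -1.634 2.889 3.006
v -1.466 2.894 3.308
v -1.273 3.091 3.518
v -1.13 3.404 3.555
v 0.426 0.365 -1.529
v 0.787 -0.035 -1.96
v 1.554 0.115 -0.351
v 0.903 0.245 -2.012
v 0.925 0.548 -1.968
v 0.848 0.815 -1.838
v 0.687 0.993 -1.646
v 0.475 1.046 -1.431
v 0.252 0.965 -1.235
v 0.064 0.765 -1.097
v -0.052 0.485 -1.045
v -0.074 0.182 -1.089
v 0.004 -0.085 -1.219
v 0.164 -0.263 -1.411
v 0.377 -0.316 -1.627
v 0.599 -0.235 -1.822
f 1 38 17
f 38 12 41
f 17 41 6
f 38 41 17
f 1 17 13
f 17 6 18
f 13 18 2
f 17 18 13
f 1 13 22
f 13 2 23
f 22 23 8
f 13 23 22
f 1 22 34
f 22 8 37
f 34 37 11
f 22 37 34
f 1 34 38
f 34 11 42
f 38 42 12
f 34 42 38
f 2 18 29
f 18 6 32
f 29 32 10
f 18 32 29
f 6 41 19
f 41 12 40
f 19 40 5
f 41 40 19
f 12 42 39
f 42 11 35
f 39 35 3
f 42 35 39
f 11 37 36
f 37 8 24
f 36 24 7
f 37 24 36
f 8 23 28
f 23 2 25
f 28 25 9
f 23 25 28
f 4 30 16
f 30 10 31
f 16 31 5
f 30 31 16
f 4 16 14
f 16 5 15
f 14 15 3
f 16 15 14
f 4 14 21
f 14 3 20
f 21 20 7
f 14 20 21
f 4 21 26
f 21 7 27
f 26 27 9
f 21 27 26
f 4 26 30
f 26 9 33
f 30 33 10
f 26 33 30
f 5 31 19
f 31 10 32
f 19 32 6
f 31 32 19
f 3 15 39
f 15 5 40
f 39 40 12
f 15 40 39
f 7 20 36
f 20 3 35
f 36 35 11
f 20 35 36
f 9 27 28
f 27 7 24
f 28 24 8
f 27 24 28
f 10 33 29
f 33 9 25
f 29 25 2
f 33 25 29
f 44 46 43
f 47 44 43
f 43 46 45
f 45 47 43
f 44 50 46
f 48 44 47
f 48 50 44
f 46 50 45
f 49 47 45
f 45 50 49
f 49 48 47
f 50 48 49
f 52 51 54
f 52 54 53
f 54 51 55
f 54 55 53
f 55 51 56
f 55 56 53
f 56 51 57
f 56 57 53
f 57 51 58
f 57 58 53
f 58 51 59
f 58 59 53
f 59 51 60
f 59 60 53
f 60 51 61
f 60 61 53
f 61 51 62
f 61 62 53
f 62 51 52
f 62 52 53
f 64 63 66
f 64 66 65
f 66 63 67
f 66 67 65
f 67 63 68
f 67 68 65
f 68 63 69
f 68 69 65
f 69 63 70
f 69 70 65
f 70 63 71
f 70 71 65
f 71 63 72
f 71 72 65
f 72 63 73
f 72 73 65
f 73 63 74
f 73 74 65
f 74 63 75
f 74 75 65
f 75 63 76
f 75 76 65
f 76 63 77
f 76 77 65
f 77 63 78
f 77 78 65
f 78 63 64
f 78 64 65

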